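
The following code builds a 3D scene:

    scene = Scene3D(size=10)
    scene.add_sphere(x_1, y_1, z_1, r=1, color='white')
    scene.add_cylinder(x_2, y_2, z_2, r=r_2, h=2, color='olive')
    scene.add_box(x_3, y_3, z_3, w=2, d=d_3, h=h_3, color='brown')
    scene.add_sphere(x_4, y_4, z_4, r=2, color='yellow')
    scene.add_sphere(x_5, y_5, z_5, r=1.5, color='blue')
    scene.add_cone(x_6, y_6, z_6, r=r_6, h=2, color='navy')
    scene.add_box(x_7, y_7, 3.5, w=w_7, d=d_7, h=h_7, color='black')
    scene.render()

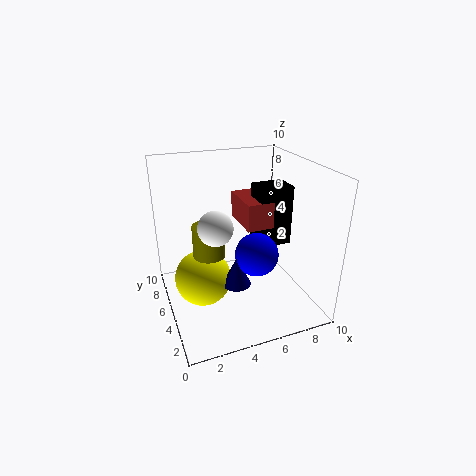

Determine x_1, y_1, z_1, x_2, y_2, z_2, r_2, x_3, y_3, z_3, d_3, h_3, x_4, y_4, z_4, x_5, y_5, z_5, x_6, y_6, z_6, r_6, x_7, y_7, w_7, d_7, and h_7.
x_1 = 2.5, y_1 = 2, z_1 = 7.5, x_2 = 2.5, y_2 = 3.5, z_2 = 5, r_2 = 1, x_3 = 6, y_3 = 5.5, z_3 = 5, d_3 = 3.5, h_3 = 2, x_4 = 2.5, y_4 = 5.5, z_4 = 2, x_5 = 6, y_5 = 4, z_5 = 4, x_6 = 4.5, y_6 = 4, z_6 = 2, r_6 = 1, x_7 = 7, y_7 = 5.5, w_7 = 2.5, d_7 = 2, h_7 = 4.5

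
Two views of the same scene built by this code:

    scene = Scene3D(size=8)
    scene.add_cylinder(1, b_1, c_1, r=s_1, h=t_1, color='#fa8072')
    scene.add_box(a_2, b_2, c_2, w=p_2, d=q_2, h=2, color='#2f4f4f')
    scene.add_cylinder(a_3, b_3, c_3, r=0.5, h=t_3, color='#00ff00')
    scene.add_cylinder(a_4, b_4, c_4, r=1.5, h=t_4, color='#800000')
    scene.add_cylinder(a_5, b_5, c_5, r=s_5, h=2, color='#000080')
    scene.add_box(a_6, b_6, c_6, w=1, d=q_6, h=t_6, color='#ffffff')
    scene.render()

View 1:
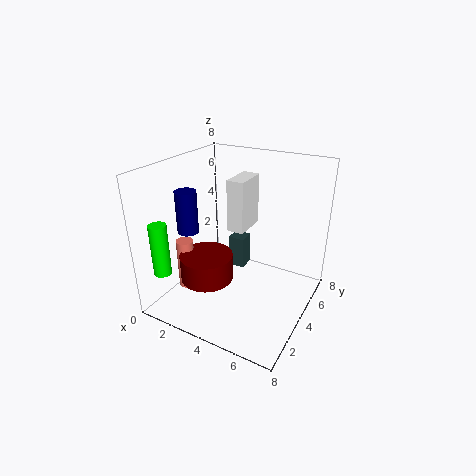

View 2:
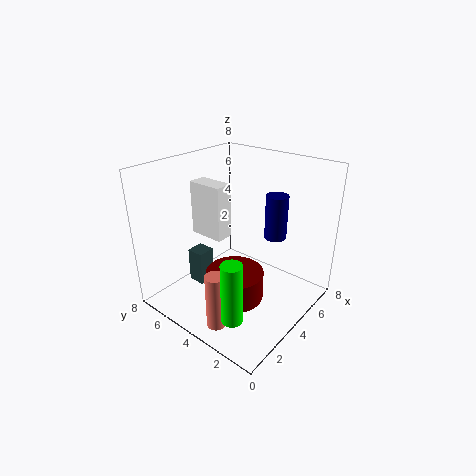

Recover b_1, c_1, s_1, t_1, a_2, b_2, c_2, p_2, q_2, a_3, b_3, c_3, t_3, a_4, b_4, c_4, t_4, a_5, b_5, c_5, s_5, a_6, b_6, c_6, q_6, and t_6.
b_1 = 3, c_1 = 0.5, s_1 = 0.5, t_1 = 3, a_2 = 2.5, b_2 = 5.5, c_2 = 1, p_2 = 1, q_2 = 1, a_3 = 0.5, b_3 = 1.5, c_3 = 2, t_3 = 3, a_4 = 2.5, b_4 = 3, c_4 = 1.5, t_4 = 1.5, a_5 = 3, b_5 = 1, c_5 = 5.5, s_5 = 0.5, a_6 = 3, b_6 = 4.5, c_6 = 4, q_6 = 2, t_6 = 3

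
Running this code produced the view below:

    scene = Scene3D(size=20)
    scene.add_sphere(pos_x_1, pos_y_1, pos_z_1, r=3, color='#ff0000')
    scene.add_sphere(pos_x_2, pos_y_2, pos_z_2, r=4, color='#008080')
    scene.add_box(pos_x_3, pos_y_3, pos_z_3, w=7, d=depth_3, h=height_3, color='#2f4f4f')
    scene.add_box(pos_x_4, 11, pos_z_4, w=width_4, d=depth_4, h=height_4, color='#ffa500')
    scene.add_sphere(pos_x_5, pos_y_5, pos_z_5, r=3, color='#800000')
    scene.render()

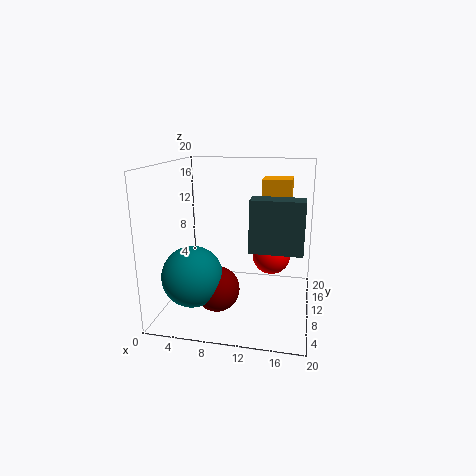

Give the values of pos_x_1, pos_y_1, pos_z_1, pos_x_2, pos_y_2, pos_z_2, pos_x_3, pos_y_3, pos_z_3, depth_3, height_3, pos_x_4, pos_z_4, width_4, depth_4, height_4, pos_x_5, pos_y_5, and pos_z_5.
pos_x_1 = 14; pos_y_1 = 17; pos_z_1 = 5; pos_x_2 = 5; pos_y_2 = 5; pos_z_2 = 6; pos_x_3 = 12; pos_y_3 = 7; pos_z_3 = 9; depth_3 = 3; height_3 = 7; pos_x_4 = 13; pos_z_4 = 11; width_4 = 4; depth_4 = 4; height_4 = 7; pos_x_5 = 8; pos_y_5 = 6; pos_z_5 = 4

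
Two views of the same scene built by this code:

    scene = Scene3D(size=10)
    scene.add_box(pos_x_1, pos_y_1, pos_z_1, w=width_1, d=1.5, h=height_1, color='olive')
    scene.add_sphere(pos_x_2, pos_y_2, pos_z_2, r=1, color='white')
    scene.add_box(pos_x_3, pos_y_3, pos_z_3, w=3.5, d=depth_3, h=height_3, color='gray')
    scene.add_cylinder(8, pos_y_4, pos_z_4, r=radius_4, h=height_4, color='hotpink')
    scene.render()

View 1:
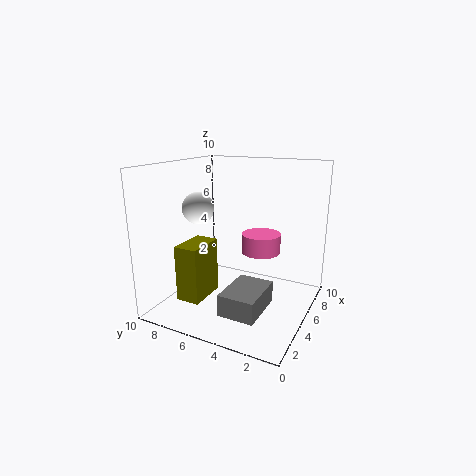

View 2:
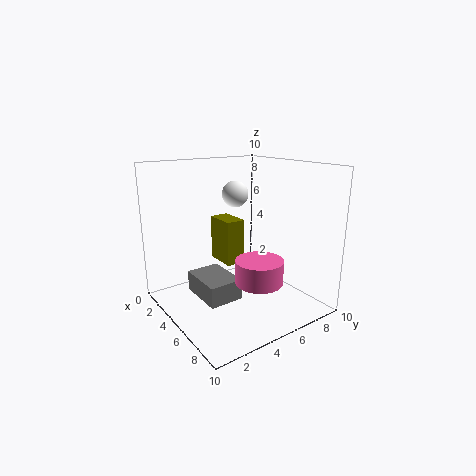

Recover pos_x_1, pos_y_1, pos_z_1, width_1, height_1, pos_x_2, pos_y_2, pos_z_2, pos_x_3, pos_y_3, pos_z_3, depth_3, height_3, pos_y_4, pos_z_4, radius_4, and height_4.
pos_x_1 = 0.5
pos_y_1 = 5.5
pos_z_1 = 2
width_1 = 2.5
height_1 = 3.5
pos_x_2 = 2.5
pos_y_2 = 6.5
pos_z_2 = 7.5
pos_x_3 = 2
pos_y_3 = 2.5
pos_z_3 = 0.5
depth_3 = 2.5
height_3 = 1.5
pos_y_4 = 4.5
pos_z_4 = 3
radius_4 = 1.5
height_4 = 1.5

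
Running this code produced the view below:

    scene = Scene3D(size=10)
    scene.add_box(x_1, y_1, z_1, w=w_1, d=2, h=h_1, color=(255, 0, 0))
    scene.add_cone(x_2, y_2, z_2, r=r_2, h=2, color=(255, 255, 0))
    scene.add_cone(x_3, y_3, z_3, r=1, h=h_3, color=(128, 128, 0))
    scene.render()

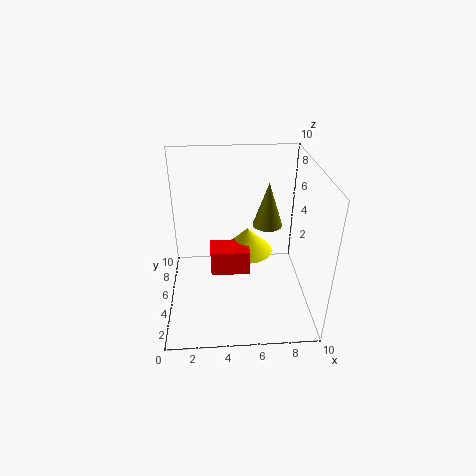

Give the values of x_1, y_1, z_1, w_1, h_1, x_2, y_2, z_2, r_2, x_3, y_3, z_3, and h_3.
x_1 = 3
y_1 = 6
z_1 = 1
w_1 = 3
h_1 = 2
x_2 = 6
y_2 = 8
z_2 = 2
r_2 = 2
x_3 = 7
y_3 = 5
z_3 = 6
h_3 = 3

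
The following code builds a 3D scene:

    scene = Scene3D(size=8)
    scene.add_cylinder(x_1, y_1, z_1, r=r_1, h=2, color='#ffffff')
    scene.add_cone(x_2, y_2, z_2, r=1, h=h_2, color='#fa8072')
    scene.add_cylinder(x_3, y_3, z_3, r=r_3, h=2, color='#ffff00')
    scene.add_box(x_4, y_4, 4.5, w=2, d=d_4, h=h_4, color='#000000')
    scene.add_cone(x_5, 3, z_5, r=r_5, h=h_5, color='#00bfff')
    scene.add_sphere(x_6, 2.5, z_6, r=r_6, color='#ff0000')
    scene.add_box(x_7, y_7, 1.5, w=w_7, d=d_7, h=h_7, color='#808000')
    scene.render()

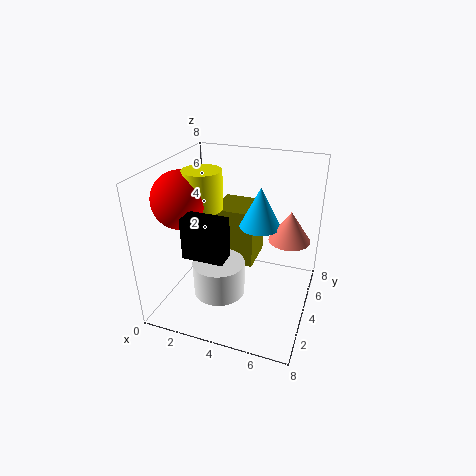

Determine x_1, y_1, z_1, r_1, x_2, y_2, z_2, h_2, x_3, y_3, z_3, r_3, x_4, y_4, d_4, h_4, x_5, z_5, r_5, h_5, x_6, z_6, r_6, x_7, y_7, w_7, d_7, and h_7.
x_1 = 3
y_1 = 3.5
z_1 = 0.5
r_1 = 1.5
x_2 = 7
y_2 = 3
z_2 = 5
h_2 = 1.5
x_3 = 2.5
y_3 = 3
z_3 = 6
r_3 = 1
x_4 = 2.5
y_4 = 0.5
d_4 = 1
h_4 = 2
x_5 = 5.5
z_5 = 5.5
r_5 = 1
h_5 = 2
x_6 = 1.5
z_6 = 6.5
r_6 = 1.5
x_7 = 2
y_7 = 5
w_7 = 2.5
d_7 = 2.5
h_7 = 3.5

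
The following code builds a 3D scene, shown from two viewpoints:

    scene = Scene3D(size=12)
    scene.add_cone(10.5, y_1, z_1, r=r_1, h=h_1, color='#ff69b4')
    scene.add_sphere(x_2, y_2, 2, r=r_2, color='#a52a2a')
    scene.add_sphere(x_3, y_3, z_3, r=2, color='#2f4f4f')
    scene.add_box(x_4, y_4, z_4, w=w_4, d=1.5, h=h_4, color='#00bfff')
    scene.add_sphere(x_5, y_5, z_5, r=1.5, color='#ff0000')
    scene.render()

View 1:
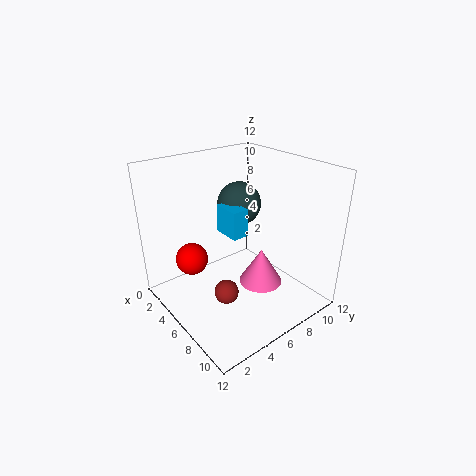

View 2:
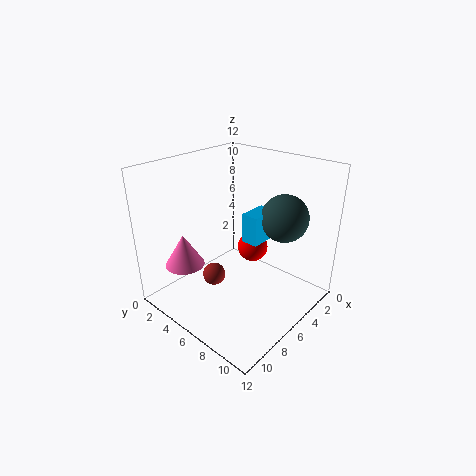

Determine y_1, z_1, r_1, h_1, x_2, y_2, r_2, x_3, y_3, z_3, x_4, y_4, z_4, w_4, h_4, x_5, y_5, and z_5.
y_1 = 4.5
z_1 = 5
r_1 = 1.5
h_1 = 2.5
x_2 = 7
y_2 = 4
r_2 = 1
x_3 = 3
y_3 = 8.5
z_3 = 7.5
x_4 = 3
y_4 = 6
z_4 = 5.5
w_4 = 2.5
h_4 = 2.5
x_5 = 1.5
y_5 = 4
z_5 = 2.5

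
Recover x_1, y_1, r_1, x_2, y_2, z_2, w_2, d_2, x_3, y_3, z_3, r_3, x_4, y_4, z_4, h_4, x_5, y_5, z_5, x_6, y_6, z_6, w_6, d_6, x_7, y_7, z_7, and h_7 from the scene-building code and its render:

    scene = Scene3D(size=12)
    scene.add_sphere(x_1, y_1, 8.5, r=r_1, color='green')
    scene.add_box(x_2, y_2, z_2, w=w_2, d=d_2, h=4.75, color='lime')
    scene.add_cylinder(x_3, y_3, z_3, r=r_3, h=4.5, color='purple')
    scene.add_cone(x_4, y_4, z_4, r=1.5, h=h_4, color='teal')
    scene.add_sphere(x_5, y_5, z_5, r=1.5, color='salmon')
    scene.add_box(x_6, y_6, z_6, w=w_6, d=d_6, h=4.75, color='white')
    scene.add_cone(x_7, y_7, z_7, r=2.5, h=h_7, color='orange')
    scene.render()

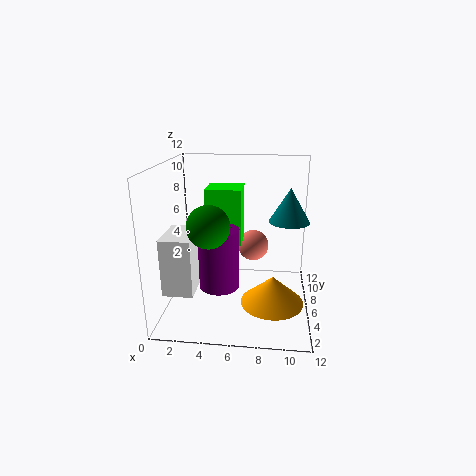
x_1 = 4.5, y_1 = 1.5, r_1 = 1.5, x_2 = 3.25, y_2 = 6, z_2 = 5.25, w_2 = 3, d_2 = 2.75, x_3 = 5, y_3 = 2.5, z_3 = 3.5, r_3 = 1.5, x_4 = 10, y_4 = 4, z_4 = 8.25, h_4 = 2.5, x_5 = 7, y_5 = 10.5, z_5 = 3.5, x_6 = 0.25, y_6 = 2.75, z_6 = 2, w_6 = 2.5, d_6 = 3.75, x_7 = 9, y_7 = 3.75, z_7 = 1.5, h_7 = 2.25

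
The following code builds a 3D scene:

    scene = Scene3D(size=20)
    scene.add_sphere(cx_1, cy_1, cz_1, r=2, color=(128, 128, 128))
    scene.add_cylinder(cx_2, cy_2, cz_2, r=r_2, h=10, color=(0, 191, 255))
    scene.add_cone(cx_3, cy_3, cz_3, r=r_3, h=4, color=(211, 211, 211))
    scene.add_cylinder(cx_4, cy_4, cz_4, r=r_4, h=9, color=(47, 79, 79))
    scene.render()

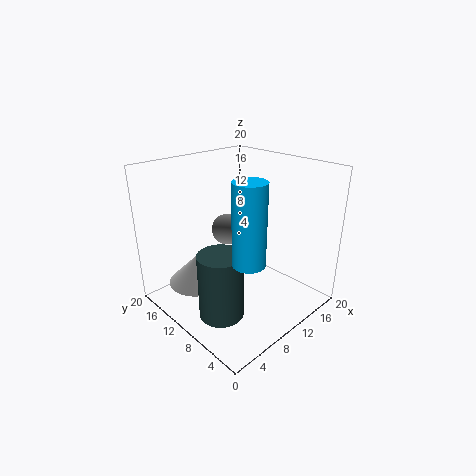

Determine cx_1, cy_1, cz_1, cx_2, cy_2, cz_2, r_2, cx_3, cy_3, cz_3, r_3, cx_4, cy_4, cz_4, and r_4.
cx_1 = 8, cy_1 = 10, cz_1 = 12, cx_2 = 6, cy_2 = 4, cz_2 = 10, r_2 = 2, cx_3 = 5, cy_3 = 13, cz_3 = 4, r_3 = 4, cx_4 = 5, cy_4 = 8, cz_4 = 1, r_4 = 3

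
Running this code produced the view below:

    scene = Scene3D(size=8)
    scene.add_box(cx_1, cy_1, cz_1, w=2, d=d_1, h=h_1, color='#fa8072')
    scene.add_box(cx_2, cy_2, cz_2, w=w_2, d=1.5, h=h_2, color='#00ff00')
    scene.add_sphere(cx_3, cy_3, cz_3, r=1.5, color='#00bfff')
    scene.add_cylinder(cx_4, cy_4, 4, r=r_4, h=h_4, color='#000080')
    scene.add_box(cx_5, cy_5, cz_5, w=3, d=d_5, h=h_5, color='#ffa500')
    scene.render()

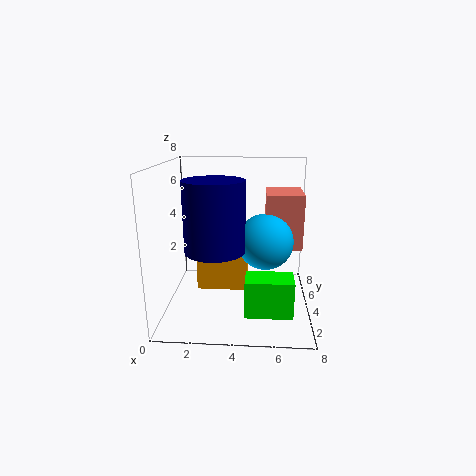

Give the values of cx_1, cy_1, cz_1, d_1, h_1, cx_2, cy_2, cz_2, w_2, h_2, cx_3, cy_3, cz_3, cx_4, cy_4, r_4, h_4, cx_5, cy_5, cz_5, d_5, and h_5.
cx_1 = 5.5
cy_1 = 3.5
cz_1 = 3.5
d_1 = 2.5
h_1 = 3
cx_2 = 4.5
cy_2 = 1.5
cz_2 = 0.5
w_2 = 2.5
h_2 = 2
cx_3 = 5.5
cy_3 = 3.5
cz_3 = 4
cx_4 = 3
cy_4 = 2
r_4 = 1.5
h_4 = 3.5
cx_5 = 1.5
cy_5 = 4.5
cz_5 = 0.5
d_5 = 1.5
h_5 = 2.5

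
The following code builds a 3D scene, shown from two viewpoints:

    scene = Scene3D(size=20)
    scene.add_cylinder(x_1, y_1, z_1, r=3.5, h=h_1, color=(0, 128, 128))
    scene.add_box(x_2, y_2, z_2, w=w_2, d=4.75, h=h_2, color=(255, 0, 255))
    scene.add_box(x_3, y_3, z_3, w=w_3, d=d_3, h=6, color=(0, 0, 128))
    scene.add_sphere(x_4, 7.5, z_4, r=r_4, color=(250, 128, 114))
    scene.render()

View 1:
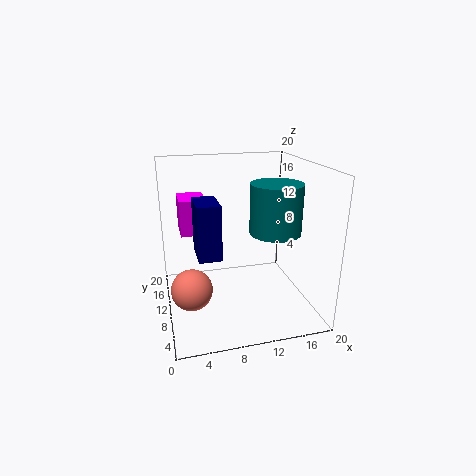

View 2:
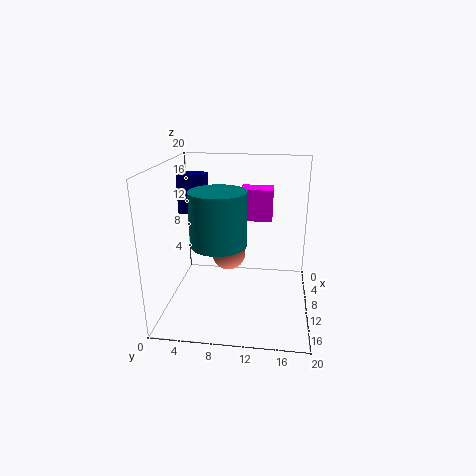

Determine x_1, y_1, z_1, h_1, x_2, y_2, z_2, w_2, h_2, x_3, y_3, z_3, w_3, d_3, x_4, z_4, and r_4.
x_1 = 14.75; y_1 = 8.25; z_1 = 11; h_1 = 6.75; x_2 = 2.25; y_2 = 9.75; z_2 = 11; w_2 = 3.5; h_2 = 4.75; x_3 = 3.25; y_3 = 0.25; z_3 = 11.75; w_3 = 2.5; d_3 = 4.25; x_4 = 3; z_4 = 4.25; r_4 = 2.75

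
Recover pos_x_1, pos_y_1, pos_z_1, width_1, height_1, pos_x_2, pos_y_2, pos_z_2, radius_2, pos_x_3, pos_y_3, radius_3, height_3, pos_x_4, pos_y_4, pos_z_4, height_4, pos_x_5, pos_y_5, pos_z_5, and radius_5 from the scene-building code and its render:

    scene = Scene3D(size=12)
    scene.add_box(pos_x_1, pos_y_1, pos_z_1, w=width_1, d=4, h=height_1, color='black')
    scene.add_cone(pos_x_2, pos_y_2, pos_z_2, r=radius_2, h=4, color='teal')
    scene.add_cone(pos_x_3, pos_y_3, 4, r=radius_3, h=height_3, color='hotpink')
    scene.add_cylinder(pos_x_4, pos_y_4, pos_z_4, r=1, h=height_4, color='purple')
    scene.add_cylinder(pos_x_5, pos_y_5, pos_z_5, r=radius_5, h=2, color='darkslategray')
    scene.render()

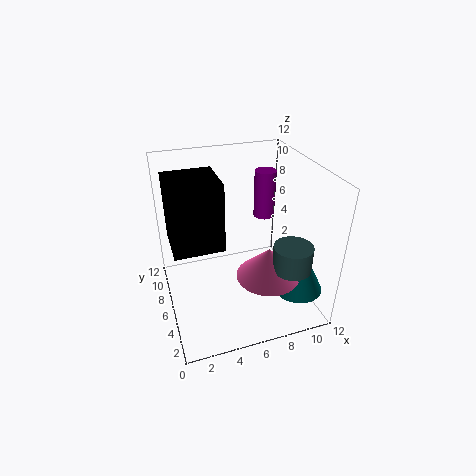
pos_x_1 = 0.5
pos_y_1 = 4.5
pos_z_1 = 6
width_1 = 4
height_1 = 5.5
pos_x_2 = 10
pos_y_2 = 2.5
pos_z_2 = 2.5
radius_2 = 2
pos_x_3 = 7.5
pos_y_3 = 3
radius_3 = 2.5
height_3 = 2.5
pos_x_4 = 10
pos_y_4 = 10
pos_z_4 = 5.5
height_4 = 4.5
pos_x_5 = 9
pos_y_5 = 2
pos_z_5 = 5
radius_5 = 1.5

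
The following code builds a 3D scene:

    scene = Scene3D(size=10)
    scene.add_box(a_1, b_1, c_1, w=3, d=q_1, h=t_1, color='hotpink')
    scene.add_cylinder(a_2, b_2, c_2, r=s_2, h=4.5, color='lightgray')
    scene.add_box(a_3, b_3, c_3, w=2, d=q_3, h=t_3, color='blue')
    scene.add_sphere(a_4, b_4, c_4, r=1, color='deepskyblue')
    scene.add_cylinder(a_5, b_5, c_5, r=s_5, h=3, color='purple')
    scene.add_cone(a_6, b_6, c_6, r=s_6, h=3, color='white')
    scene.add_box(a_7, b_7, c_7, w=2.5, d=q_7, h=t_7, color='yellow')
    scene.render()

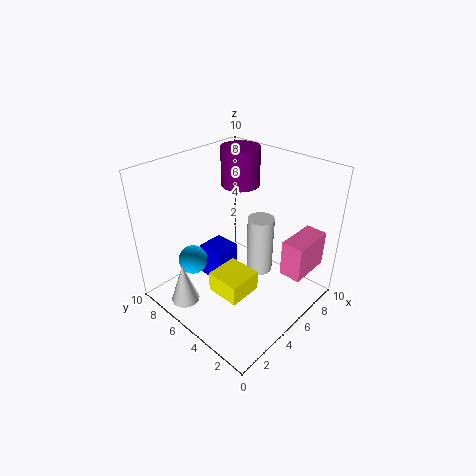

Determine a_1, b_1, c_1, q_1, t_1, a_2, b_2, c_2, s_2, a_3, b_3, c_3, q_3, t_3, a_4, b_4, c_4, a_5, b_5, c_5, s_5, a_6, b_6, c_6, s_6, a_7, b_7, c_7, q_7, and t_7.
a_1 = 6
b_1 = 0.5
c_1 = 3
q_1 = 1.5
t_1 = 2.5
a_2 = 7.5
b_2 = 5
c_2 = 1
s_2 = 1
a_3 = 4
b_3 = 6
c_3 = 1
q_3 = 2
t_3 = 2.5
a_4 = 2.5
b_4 = 7
c_4 = 3.5
a_5 = 8.5
b_5 = 8
c_5 = 7
s_5 = 1.5
a_6 = 1.5
b_6 = 7
c_6 = 0.5
s_6 = 1
a_7 = 3
b_7 = 3.5
c_7 = 1
q_7 = 2.5
t_7 = 1.5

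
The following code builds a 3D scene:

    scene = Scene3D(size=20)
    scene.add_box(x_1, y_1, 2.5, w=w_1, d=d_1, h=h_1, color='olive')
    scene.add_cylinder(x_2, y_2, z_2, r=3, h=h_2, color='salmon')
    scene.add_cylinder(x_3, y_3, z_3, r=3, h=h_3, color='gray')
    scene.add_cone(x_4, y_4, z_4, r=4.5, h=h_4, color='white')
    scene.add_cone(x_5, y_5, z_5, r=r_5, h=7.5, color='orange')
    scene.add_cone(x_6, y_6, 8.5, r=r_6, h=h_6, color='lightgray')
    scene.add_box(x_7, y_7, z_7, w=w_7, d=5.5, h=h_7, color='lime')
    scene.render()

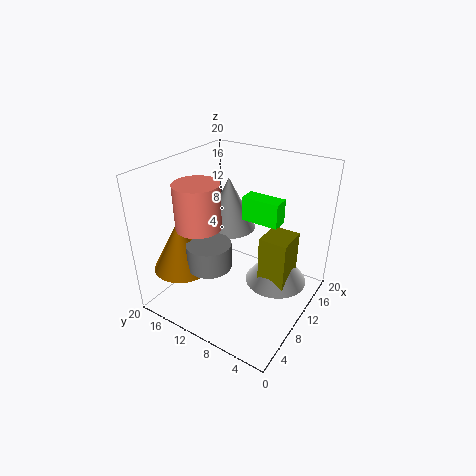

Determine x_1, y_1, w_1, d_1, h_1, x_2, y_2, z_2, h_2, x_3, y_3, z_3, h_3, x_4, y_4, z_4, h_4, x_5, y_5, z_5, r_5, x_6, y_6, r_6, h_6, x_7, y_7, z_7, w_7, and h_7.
x_1 = 10.5
y_1 = 3
w_1 = 4.5
d_1 = 4
h_1 = 8
x_2 = 6
y_2 = 13.5
z_2 = 12.5
h_2 = 6
x_3 = 6
y_3 = 12
z_3 = 7
h_3 = 3.5
x_4 = 13.5
y_4 = 5.5
z_4 = 2.5
h_4 = 6
x_5 = 5
y_5 = 16
z_5 = 6
r_5 = 4
x_6 = 14.5
y_6 = 14.5
r_6 = 4
h_6 = 8
x_7 = 12.5
y_7 = 5.5
z_7 = 11.5
w_7 = 2.5
h_7 = 3.5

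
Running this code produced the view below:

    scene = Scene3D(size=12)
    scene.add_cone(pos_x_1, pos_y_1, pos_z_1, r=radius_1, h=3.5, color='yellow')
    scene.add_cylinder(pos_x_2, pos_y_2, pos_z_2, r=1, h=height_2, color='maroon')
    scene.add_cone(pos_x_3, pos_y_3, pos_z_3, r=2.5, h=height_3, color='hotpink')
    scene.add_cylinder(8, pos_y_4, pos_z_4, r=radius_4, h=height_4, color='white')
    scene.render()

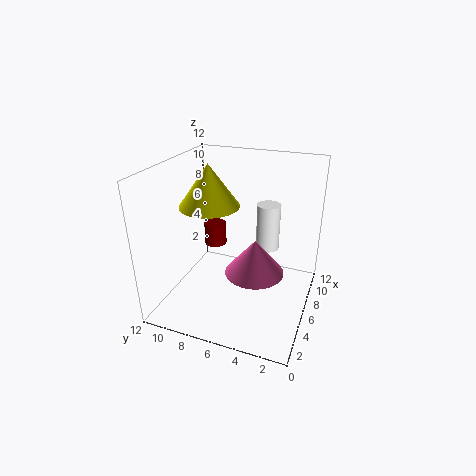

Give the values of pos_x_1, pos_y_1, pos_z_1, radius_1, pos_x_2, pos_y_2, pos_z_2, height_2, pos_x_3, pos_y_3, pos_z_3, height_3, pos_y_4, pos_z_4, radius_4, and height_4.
pos_x_1 = 6, pos_y_1 = 8.5, pos_z_1 = 8.5, radius_1 = 2.5, pos_x_2 = 8, pos_y_2 = 9, pos_z_2 = 4, height_2 = 2, pos_x_3 = 6, pos_y_3 = 4.5, pos_z_3 = 3, height_3 = 3, pos_y_4 = 4, pos_z_4 = 4.5, radius_4 = 1, height_4 = 4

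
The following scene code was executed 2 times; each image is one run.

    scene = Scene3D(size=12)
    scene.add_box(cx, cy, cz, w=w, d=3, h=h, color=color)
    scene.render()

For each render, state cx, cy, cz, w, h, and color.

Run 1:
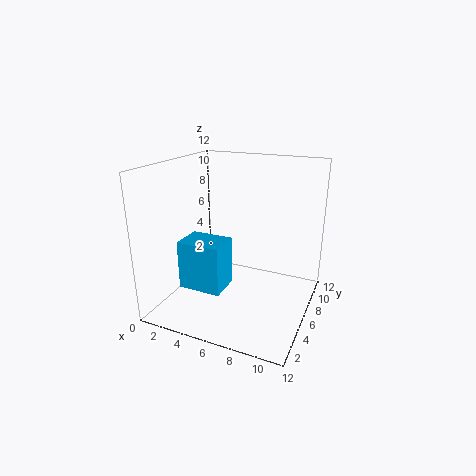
cx = 0.5; cy = 5; cz = 0.5; w = 4; h = 4.5; color = 'deepskyblue'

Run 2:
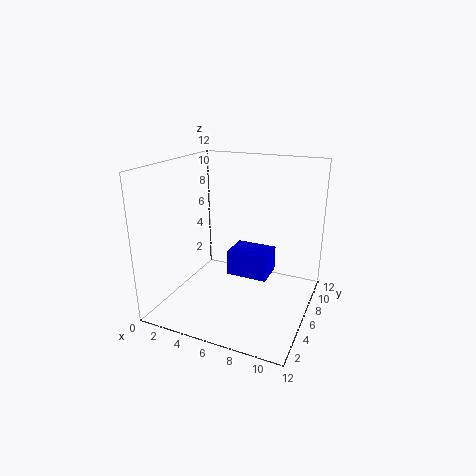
cx = 3.5; cy = 9; cz = 0.5; w = 4; h = 2.5; color = 'blue'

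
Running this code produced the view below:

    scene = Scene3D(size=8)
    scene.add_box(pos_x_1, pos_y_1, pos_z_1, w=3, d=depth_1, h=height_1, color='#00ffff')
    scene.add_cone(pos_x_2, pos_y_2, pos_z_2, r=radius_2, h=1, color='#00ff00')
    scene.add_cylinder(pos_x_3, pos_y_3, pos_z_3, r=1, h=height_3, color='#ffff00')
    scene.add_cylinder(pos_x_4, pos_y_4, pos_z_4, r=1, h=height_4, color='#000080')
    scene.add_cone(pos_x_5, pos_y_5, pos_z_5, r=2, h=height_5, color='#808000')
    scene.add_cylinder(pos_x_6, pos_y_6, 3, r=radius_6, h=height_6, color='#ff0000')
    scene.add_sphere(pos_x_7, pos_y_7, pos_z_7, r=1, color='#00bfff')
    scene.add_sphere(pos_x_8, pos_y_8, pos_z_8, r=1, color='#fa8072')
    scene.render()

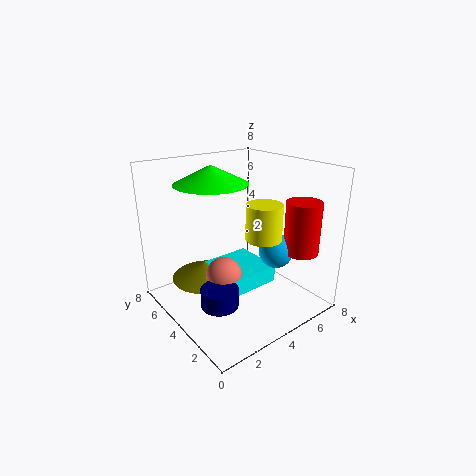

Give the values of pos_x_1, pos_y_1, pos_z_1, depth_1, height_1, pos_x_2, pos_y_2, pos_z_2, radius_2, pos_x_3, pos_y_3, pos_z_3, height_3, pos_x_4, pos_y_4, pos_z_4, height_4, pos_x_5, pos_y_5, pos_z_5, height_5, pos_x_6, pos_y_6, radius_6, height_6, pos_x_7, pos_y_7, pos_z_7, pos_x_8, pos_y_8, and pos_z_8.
pos_x_1 = 3; pos_y_1 = 3; pos_z_1 = 1; depth_1 = 3; height_1 = 1; pos_x_2 = 3; pos_y_2 = 5; pos_z_2 = 7; radius_2 = 2; pos_x_3 = 5; pos_y_3 = 3; pos_z_3 = 4; height_3 = 2; pos_x_4 = 2; pos_y_4 = 3; pos_z_4 = 1; height_4 = 1; pos_x_5 = 3; pos_y_5 = 6; pos_z_5 = 1; height_5 = 1; pos_x_6 = 7; pos_y_6 = 2; radius_6 = 1; height_6 = 3; pos_x_7 = 6; pos_y_7 = 3; pos_z_7 = 3; pos_x_8 = 3; pos_y_8 = 4; pos_z_8 = 2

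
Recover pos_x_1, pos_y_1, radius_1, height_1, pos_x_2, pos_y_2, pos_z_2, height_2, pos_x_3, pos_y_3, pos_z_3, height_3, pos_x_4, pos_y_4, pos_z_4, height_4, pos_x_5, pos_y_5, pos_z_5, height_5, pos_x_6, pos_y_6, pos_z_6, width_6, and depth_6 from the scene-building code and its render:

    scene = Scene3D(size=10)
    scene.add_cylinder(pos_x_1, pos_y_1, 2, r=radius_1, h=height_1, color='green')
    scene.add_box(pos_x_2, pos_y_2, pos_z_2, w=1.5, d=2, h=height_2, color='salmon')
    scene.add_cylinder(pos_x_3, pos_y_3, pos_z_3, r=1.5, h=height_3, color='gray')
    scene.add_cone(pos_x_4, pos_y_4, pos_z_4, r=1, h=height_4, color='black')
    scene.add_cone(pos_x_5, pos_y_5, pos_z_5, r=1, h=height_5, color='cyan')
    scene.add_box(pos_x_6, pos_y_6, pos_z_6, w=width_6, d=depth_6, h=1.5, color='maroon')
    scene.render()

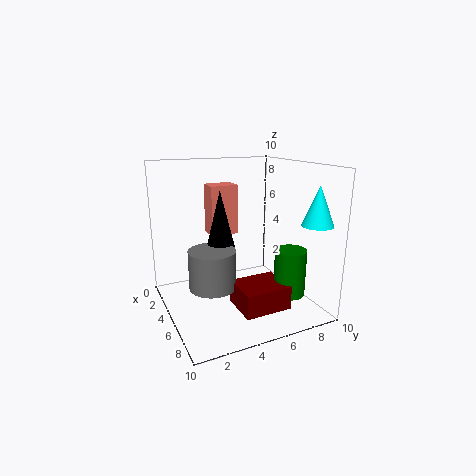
pos_x_1 = 8.5, pos_y_1 = 7, radius_1 = 1, height_1 = 3, pos_x_2 = 2.5, pos_y_2 = 3.5, pos_z_2 = 5, height_2 = 3.5, pos_x_3 = 6.5, pos_y_3 = 2.5, pos_z_3 = 2.5, height_3 = 2.5, pos_x_4 = 5.5, pos_y_4 = 3.5, pos_z_4 = 4.5, height_4 = 4, pos_x_5 = 9, pos_y_5 = 8.5, pos_z_5 = 6.5, height_5 = 2.5, pos_x_6 = 7, pos_y_6 = 3.5, pos_z_6 = 1.5, width_6 = 2.5, depth_6 = 3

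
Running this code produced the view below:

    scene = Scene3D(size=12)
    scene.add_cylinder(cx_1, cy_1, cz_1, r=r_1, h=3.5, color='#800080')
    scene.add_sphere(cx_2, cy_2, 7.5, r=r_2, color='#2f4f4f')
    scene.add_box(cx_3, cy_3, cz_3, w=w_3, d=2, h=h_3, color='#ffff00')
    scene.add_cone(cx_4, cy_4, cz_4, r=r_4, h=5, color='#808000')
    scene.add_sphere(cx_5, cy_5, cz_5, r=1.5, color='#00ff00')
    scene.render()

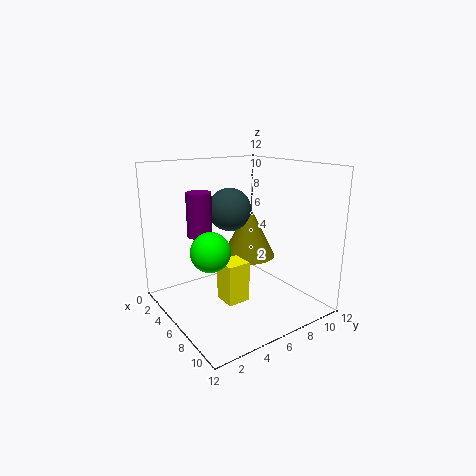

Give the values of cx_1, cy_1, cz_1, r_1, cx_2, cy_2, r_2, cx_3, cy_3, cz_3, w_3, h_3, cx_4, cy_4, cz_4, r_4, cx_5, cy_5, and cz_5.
cx_1 = 5
cy_1 = 3
cz_1 = 6.5
r_1 = 1
cx_2 = 2.5
cy_2 = 7.5
r_2 = 2
cx_3 = 5
cy_3 = 4.5
cz_3 = 0.5
w_3 = 2
h_3 = 3.5
cx_4 = 3.5
cy_4 = 9
cz_4 = 3
r_4 = 2.5
cx_5 = 7.5
cy_5 = 2.5
cz_5 = 6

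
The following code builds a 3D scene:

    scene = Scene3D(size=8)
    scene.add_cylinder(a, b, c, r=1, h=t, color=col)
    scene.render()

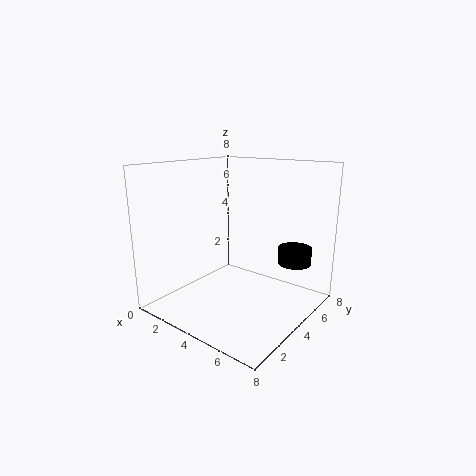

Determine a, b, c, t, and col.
a = 6
b = 7
c = 2
t = 1
col = 'black'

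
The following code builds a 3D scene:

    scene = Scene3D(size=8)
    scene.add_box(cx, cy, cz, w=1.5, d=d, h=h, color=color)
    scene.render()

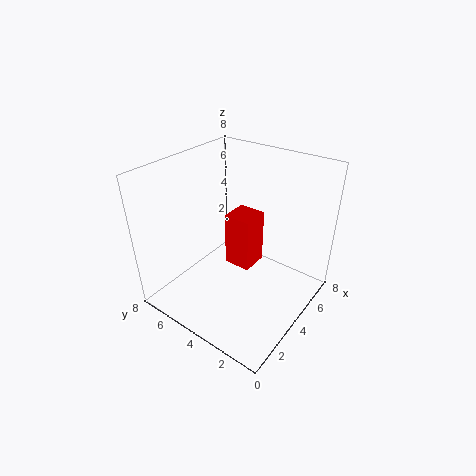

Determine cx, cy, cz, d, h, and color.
cx = 3.5
cy = 3
cz = 2.5
d = 1.5
h = 3
color = 'red'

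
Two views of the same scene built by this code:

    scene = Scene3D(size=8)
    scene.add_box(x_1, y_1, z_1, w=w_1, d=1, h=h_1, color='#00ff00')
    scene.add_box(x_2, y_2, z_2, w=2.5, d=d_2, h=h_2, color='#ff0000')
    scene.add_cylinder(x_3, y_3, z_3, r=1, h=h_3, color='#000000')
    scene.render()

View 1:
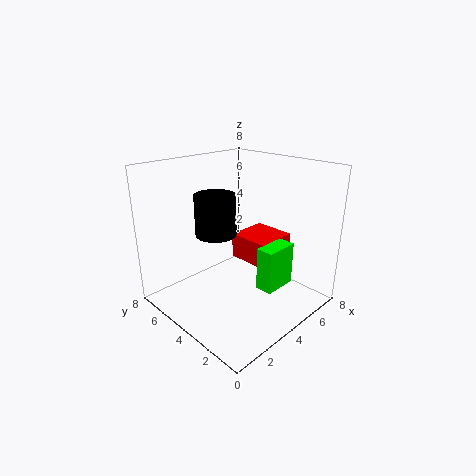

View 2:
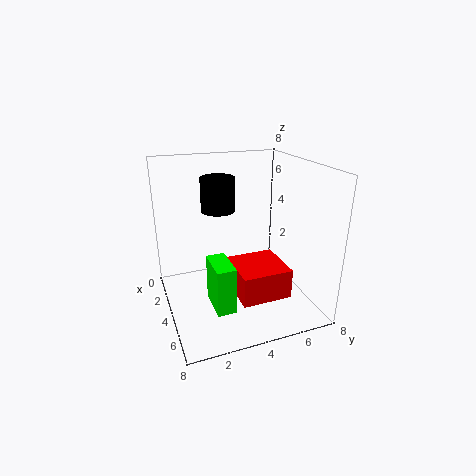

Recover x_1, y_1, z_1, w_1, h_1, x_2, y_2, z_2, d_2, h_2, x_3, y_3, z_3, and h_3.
x_1 = 4.5, y_1 = 2, z_1 = 1, w_1 = 2, h_1 = 2.5, x_2 = 5, y_2 = 3, z_2 = 2, d_2 = 2.5, h_2 = 1.5, x_3 = 2, y_3 = 3.5, z_3 = 5, h_3 = 2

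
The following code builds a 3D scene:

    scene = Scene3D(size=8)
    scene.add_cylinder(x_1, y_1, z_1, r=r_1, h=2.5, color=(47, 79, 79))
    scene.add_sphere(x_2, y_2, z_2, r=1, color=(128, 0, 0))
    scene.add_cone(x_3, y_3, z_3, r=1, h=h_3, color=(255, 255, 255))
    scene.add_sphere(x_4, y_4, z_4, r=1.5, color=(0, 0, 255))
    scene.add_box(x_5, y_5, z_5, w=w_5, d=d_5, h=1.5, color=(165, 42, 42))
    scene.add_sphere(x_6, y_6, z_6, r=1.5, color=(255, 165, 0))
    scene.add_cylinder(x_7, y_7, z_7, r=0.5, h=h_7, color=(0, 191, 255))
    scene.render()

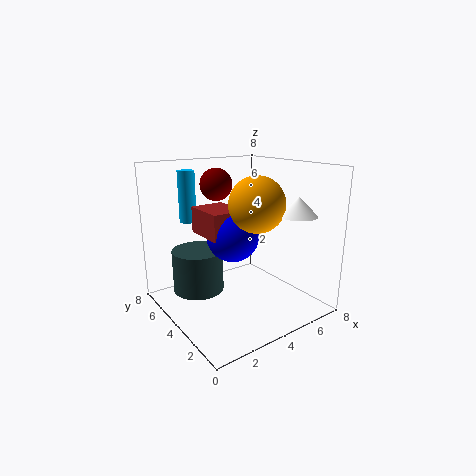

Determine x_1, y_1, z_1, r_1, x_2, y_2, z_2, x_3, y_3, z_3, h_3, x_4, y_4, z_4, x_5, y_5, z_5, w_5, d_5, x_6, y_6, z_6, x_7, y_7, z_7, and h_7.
x_1 = 2.5
y_1 = 6
z_1 = 0.5
r_1 = 1.5
x_2 = 4.5
y_2 = 7
z_2 = 6.5
x_3 = 6
y_3 = 1.5
z_3 = 5.5
h_3 = 1
x_4 = 4
y_4 = 4.5
z_4 = 4
x_5 = 2.5
y_5 = 4
z_5 = 4
w_5 = 2
d_5 = 2.5
x_6 = 4.5
y_6 = 3
z_6 = 6
x_7 = 2.5
y_7 = 7
z_7 = 4.5
h_7 = 3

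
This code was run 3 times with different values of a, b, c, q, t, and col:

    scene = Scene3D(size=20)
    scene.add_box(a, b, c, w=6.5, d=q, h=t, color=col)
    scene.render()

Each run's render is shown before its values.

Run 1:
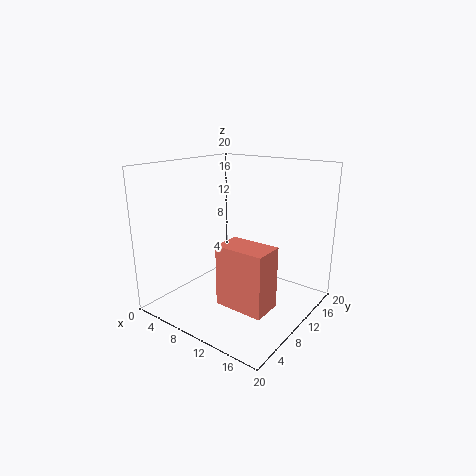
a = 11, b = 4, c = 3, q = 4, t = 8, col = 'salmon'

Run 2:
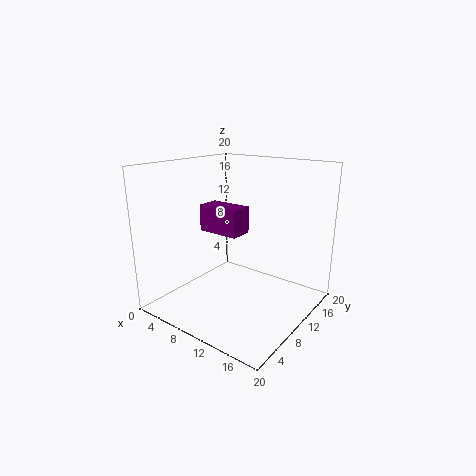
a = 2.5, b = 10.5, c = 9.5, q = 3.5, t = 4, col = 'purple'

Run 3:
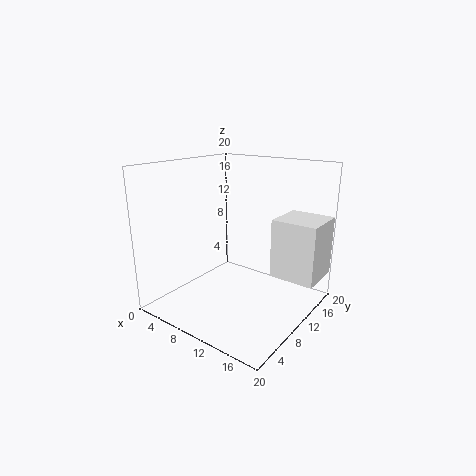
a = 13.5, b = 13, c = 4, q = 6.5, t = 8.5, col = 'white'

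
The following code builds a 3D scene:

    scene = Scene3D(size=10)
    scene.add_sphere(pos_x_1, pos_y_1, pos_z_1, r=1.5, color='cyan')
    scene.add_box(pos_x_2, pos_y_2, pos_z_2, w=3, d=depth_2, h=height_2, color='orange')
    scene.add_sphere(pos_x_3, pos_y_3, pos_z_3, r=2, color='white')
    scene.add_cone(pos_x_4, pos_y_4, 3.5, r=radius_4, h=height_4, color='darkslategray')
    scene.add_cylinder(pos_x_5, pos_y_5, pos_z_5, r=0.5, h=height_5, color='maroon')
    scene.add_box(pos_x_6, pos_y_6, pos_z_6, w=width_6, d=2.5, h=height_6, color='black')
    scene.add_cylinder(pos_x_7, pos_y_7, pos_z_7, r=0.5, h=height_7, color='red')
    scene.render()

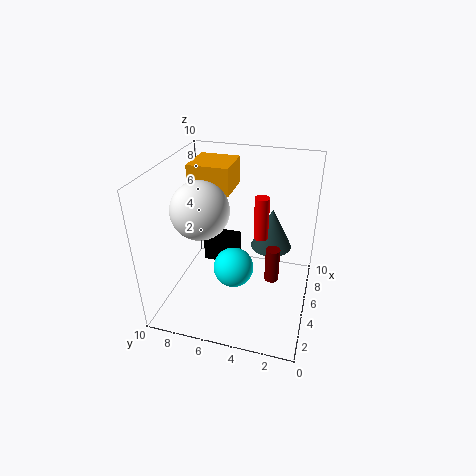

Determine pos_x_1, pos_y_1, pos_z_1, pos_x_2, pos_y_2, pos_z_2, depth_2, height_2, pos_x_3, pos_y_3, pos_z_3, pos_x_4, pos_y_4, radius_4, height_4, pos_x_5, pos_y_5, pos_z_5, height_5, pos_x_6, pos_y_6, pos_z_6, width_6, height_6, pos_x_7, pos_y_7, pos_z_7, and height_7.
pos_x_1 = 5.5
pos_y_1 = 5.5
pos_z_1 = 2
pos_x_2 = 6
pos_y_2 = 6
pos_z_2 = 7.5
depth_2 = 3
height_2 = 2
pos_x_3 = 4.5
pos_y_3 = 7.5
pos_z_3 = 7
pos_x_4 = 7
pos_y_4 = 3
radius_4 = 1.5
height_4 = 3
pos_x_5 = 5
pos_y_5 = 2.5
pos_z_5 = 2
height_5 = 2.5
pos_x_6 = 6
pos_y_6 = 5.5
pos_z_6 = 2
width_6 = 1.5
height_6 = 2
pos_x_7 = 5.5
pos_y_7 = 3.5
pos_z_7 = 5
height_7 = 3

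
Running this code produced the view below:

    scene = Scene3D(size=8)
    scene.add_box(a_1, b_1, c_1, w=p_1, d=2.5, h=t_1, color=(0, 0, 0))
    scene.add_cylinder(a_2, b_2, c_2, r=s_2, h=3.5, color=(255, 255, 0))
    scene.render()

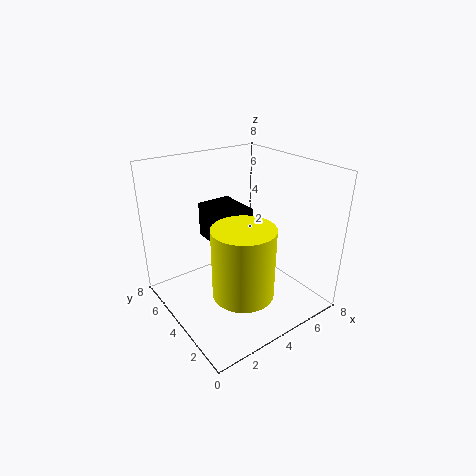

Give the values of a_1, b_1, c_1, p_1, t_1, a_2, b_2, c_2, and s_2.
a_1 = 3, b_1 = 4, c_1 = 3.5, p_1 = 2, t_1 = 2, a_2 = 2.5, b_2 = 1.5, c_2 = 2.5, s_2 = 1.5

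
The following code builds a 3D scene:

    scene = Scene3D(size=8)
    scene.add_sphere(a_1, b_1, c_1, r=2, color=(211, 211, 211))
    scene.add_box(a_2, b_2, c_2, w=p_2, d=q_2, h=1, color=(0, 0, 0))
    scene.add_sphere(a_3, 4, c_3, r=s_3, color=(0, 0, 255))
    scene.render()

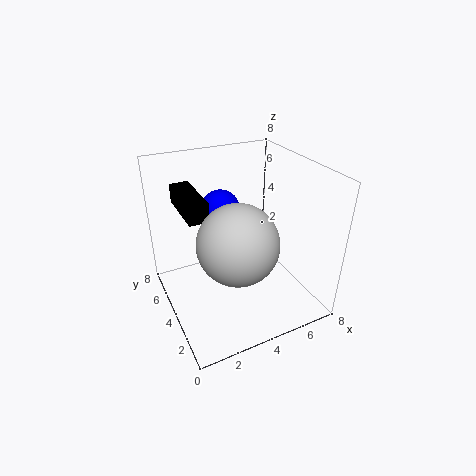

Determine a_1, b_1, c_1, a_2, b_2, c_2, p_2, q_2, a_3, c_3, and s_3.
a_1 = 3, b_1 = 2, c_1 = 5, a_2 = 1, b_2 = 3, c_2 = 6, p_2 = 1, q_2 = 3, a_3 = 3, c_3 = 6, s_3 = 1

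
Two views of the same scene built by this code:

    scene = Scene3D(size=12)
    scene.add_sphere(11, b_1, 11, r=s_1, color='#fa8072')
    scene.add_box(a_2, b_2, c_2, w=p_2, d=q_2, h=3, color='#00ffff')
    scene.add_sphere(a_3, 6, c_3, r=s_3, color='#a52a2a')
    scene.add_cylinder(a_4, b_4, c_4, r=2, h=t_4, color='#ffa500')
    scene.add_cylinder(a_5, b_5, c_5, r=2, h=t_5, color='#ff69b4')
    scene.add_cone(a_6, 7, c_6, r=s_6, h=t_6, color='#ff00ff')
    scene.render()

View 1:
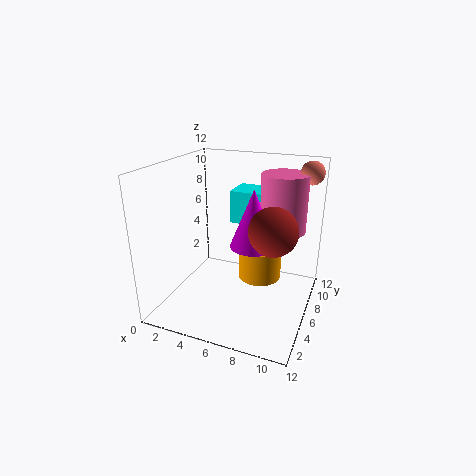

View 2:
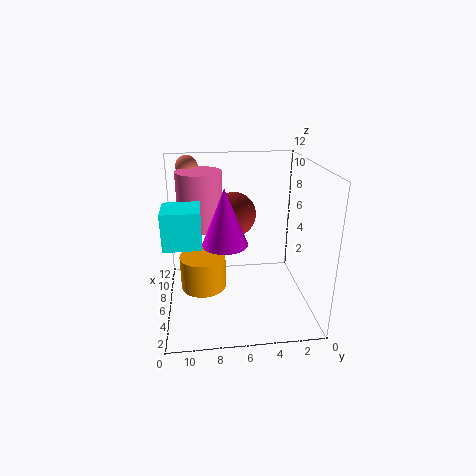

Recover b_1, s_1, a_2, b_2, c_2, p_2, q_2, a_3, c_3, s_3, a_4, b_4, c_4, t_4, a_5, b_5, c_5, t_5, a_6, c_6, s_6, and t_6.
b_1 = 10; s_1 = 1; a_2 = 4; b_2 = 9; c_2 = 6; p_2 = 3; q_2 = 3; a_3 = 9; c_3 = 7; s_3 = 2; a_4 = 7; b_4 = 9; c_4 = 1; t_4 = 3; a_5 = 9; b_5 = 9; c_5 = 6; t_5 = 5; a_6 = 7; c_6 = 5; s_6 = 2; t_6 = 5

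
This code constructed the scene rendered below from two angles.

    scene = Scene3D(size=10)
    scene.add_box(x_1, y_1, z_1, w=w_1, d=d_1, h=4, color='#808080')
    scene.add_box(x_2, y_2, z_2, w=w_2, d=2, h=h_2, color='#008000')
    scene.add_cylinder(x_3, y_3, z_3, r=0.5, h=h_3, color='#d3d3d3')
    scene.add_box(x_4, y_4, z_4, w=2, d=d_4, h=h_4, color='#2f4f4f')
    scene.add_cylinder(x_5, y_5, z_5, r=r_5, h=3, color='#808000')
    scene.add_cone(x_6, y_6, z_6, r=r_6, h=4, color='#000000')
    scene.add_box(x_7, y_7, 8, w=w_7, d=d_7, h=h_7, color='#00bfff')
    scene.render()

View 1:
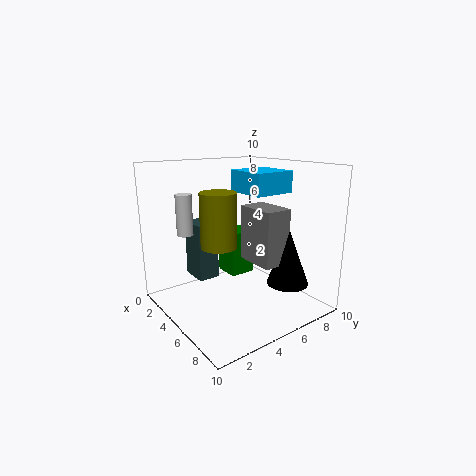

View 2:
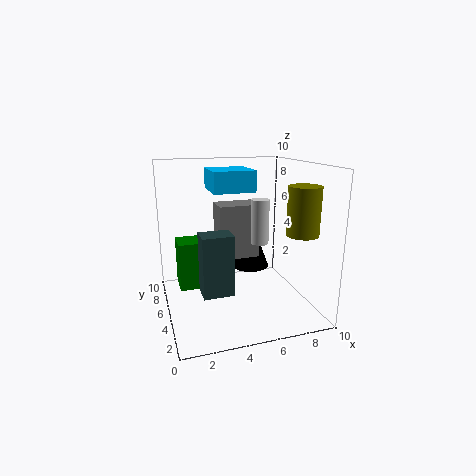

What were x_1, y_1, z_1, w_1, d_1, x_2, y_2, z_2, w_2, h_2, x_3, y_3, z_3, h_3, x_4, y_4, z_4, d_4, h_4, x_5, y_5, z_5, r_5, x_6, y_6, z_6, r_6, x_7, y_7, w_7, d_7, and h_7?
x_1 = 4; y_1 = 6; z_1 = 3; w_1 = 3; d_1 = 2; x_2 = 1; y_2 = 6; z_2 = 1; w_2 = 2; h_2 = 3.5; x_3 = 5; y_3 = 1; z_3 = 6; h_3 = 2.5; x_4 = 2; y_4 = 2.5; z_4 = 2; d_4 = 1.5; h_4 = 4; x_5 = 8; y_5 = 1.5; z_5 = 6; r_5 = 1; x_6 = 7; y_6 = 8; z_6 = 1.5; r_6 = 1.5; x_7 = 3.5; y_7 = 5.5; w_7 = 3; d_7 = 3; h_7 = 1.5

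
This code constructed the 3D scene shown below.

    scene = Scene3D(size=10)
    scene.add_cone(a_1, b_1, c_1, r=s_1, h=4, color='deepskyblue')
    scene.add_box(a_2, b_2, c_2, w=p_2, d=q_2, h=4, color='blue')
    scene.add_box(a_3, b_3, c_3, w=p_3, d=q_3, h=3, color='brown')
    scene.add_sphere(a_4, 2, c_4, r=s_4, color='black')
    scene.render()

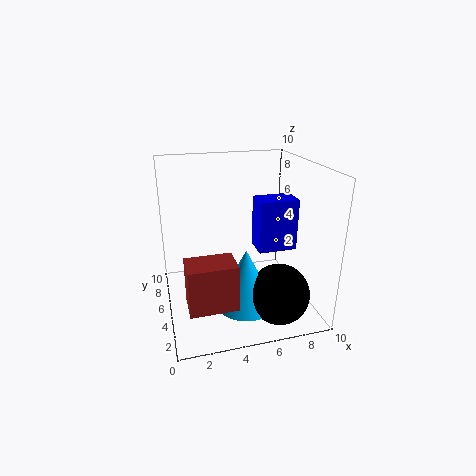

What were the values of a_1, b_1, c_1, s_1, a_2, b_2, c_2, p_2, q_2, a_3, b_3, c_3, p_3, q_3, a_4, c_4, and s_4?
a_1 = 5, b_1 = 3, c_1 = 1, s_1 = 2, a_2 = 7, b_2 = 6, c_2 = 3, p_2 = 3, q_2 = 2, a_3 = 1, b_3 = 1, c_3 = 2, p_3 = 3, q_3 = 2, a_4 = 7, c_4 = 2, s_4 = 2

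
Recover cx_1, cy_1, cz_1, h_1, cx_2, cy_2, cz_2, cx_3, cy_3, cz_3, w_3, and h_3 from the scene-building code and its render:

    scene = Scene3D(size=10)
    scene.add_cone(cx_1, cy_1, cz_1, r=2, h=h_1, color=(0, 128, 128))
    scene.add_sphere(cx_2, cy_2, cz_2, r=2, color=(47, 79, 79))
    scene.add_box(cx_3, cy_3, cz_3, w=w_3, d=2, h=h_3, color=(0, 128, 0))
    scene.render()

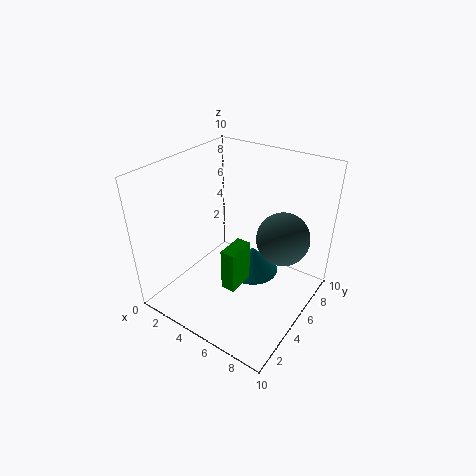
cx_1 = 5, cy_1 = 7, cz_1 = 1, h_1 = 2, cx_2 = 7, cy_2 = 8, cz_2 = 4, cx_3 = 5, cy_3 = 3, cz_3 = 2, w_3 = 1, h_3 = 3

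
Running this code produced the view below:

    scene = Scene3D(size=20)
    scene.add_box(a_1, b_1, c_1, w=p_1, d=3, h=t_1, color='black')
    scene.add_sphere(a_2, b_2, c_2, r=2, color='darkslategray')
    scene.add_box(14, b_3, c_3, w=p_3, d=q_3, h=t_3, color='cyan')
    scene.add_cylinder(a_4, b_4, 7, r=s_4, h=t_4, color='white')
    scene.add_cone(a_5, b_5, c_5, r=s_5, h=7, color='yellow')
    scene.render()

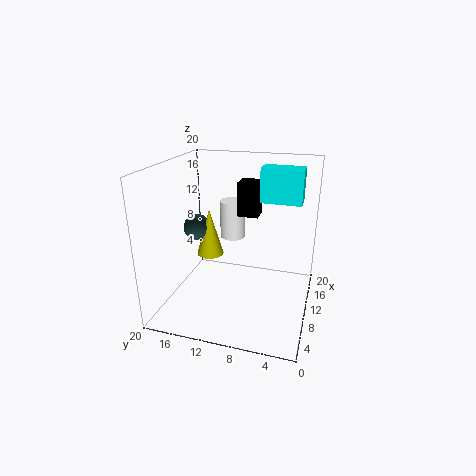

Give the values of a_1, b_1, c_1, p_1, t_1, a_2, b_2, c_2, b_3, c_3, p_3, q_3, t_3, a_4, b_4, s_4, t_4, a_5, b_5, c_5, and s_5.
a_1 = 13
b_1 = 8
c_1 = 12
p_1 = 3
t_1 = 5
a_2 = 12
b_2 = 17
c_2 = 10
b_3 = 2
c_3 = 14
p_3 = 3
q_3 = 6
t_3 = 5
a_4 = 17
b_4 = 13
s_4 = 2
t_4 = 6
a_5 = 12
b_5 = 15
c_5 = 6
s_5 = 2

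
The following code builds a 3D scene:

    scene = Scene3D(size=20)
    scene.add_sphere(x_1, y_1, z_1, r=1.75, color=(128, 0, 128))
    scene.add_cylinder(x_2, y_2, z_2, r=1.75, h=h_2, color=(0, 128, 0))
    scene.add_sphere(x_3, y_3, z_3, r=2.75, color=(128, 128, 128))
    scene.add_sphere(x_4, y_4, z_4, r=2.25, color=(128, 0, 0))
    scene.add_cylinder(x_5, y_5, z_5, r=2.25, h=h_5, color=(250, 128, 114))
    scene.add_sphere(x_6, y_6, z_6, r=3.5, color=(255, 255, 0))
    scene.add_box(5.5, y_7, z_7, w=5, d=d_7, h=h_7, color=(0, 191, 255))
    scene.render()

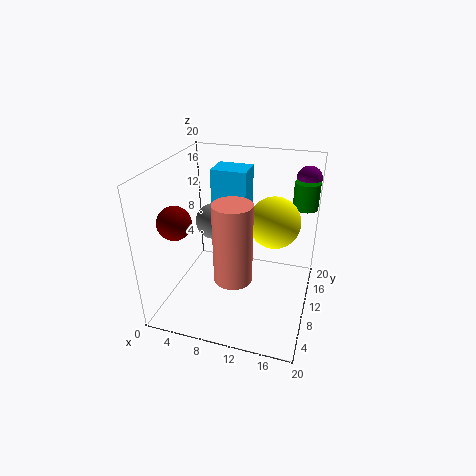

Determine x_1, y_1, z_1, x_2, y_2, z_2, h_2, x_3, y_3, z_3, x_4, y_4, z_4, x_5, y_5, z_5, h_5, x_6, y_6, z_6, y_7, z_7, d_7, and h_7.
x_1 = 18.25
y_1 = 16.5
z_1 = 17.25
x_2 = 18.25
y_2 = 15
z_2 = 13.5
h_2 = 3.75
x_3 = 4.75
y_3 = 14.25
z_3 = 9.75
x_4 = 2.75
y_4 = 5.75
z_4 = 13.25
x_5 = 11.75
y_5 = 2.5
z_5 = 9
h_5 = 9.5
x_6 = 14.75
y_6 = 11.25
z_6 = 12.5
y_7 = 11.75
z_7 = 10.75
d_7 = 4
h_7 = 8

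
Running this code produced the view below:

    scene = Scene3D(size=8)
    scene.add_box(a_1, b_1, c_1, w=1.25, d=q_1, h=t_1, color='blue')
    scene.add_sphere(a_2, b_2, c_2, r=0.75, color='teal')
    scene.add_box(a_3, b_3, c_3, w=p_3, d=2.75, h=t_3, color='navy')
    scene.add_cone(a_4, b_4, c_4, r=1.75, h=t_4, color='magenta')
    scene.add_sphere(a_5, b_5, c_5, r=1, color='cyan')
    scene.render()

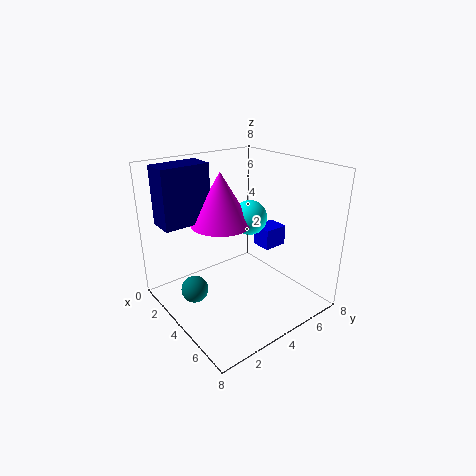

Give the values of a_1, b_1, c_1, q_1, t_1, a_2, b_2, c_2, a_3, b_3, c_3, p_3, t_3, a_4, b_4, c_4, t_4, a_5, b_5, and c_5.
a_1 = 2.75
b_1 = 6.25
c_1 = 2.5
q_1 = 1.5
t_1 = 1.25
a_2 = 3.25
b_2 = 1.5
c_2 = 1.25
a_3 = 1
b_3 = 0.5
c_3 = 4.75
p_3 = 1.5
t_3 = 3.25
a_4 = 2.75
b_4 = 3.75
c_4 = 4.5
t_4 = 3
a_5 = 3.5
b_5 = 5.25
c_5 = 4.75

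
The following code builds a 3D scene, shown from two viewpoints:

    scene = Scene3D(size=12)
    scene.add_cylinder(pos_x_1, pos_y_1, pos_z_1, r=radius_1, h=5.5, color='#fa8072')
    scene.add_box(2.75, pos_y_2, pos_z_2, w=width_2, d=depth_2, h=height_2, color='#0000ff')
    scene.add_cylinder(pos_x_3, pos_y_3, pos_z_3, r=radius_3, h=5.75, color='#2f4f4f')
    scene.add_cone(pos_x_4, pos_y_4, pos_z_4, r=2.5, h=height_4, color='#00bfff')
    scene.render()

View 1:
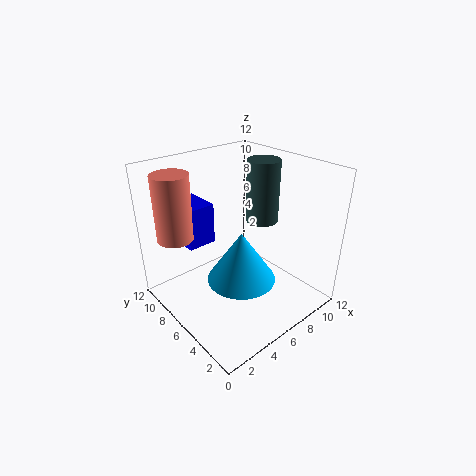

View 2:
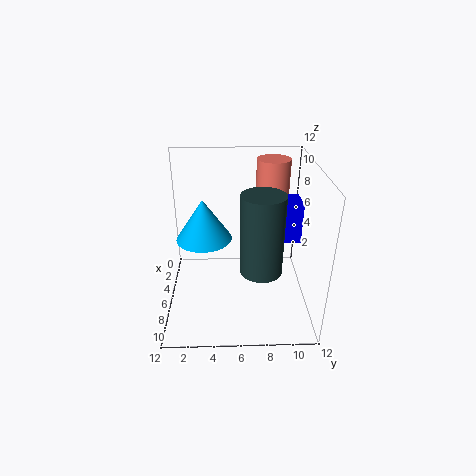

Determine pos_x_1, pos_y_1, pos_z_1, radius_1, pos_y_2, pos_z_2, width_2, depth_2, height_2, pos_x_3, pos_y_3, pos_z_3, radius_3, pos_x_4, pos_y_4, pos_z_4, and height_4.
pos_x_1 = 2
pos_y_1 = 9.25
pos_z_1 = 6
radius_1 = 1.5
pos_y_2 = 8.25
pos_z_2 = 5
width_2 = 2.5
depth_2 = 3.25
height_2 = 3.5
pos_x_3 = 10.25
pos_y_3 = 7.5
pos_z_3 = 5.75
radius_3 = 1.5
pos_x_4 = 3.75
pos_y_4 = 3
pos_z_4 = 4.75
height_4 = 3.75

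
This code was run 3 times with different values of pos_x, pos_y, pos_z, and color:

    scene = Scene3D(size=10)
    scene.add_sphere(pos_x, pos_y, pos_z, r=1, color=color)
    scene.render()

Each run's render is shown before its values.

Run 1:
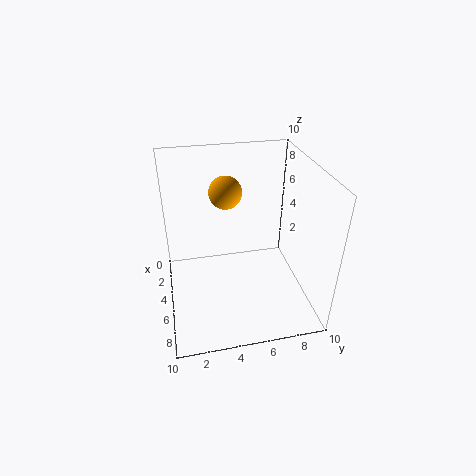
pos_x = 6, pos_y = 4, pos_z = 9, color = 'orange'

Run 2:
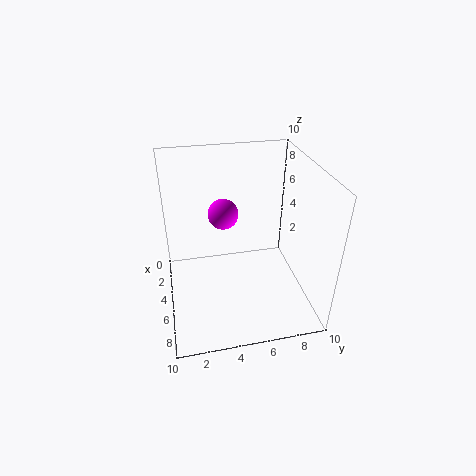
pos_x = 5, pos_y = 4, pos_z = 7, color = 'magenta'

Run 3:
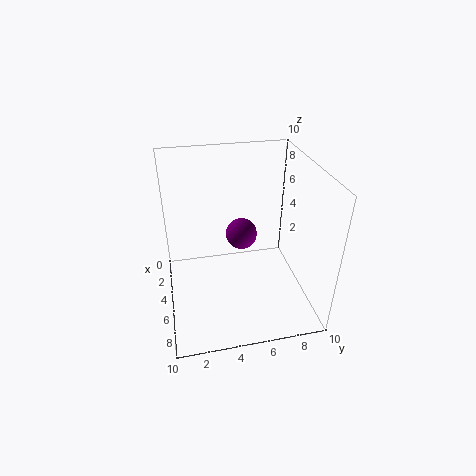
pos_x = 6, pos_y = 5, pos_z = 6, color = 'purple'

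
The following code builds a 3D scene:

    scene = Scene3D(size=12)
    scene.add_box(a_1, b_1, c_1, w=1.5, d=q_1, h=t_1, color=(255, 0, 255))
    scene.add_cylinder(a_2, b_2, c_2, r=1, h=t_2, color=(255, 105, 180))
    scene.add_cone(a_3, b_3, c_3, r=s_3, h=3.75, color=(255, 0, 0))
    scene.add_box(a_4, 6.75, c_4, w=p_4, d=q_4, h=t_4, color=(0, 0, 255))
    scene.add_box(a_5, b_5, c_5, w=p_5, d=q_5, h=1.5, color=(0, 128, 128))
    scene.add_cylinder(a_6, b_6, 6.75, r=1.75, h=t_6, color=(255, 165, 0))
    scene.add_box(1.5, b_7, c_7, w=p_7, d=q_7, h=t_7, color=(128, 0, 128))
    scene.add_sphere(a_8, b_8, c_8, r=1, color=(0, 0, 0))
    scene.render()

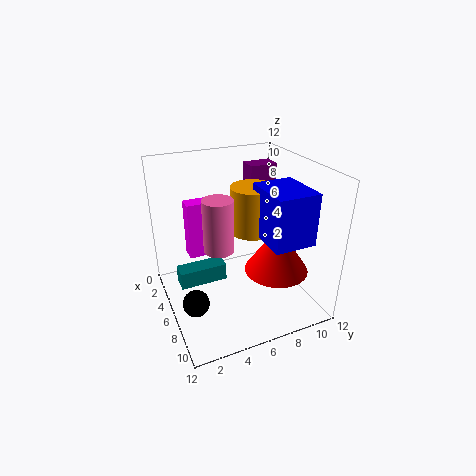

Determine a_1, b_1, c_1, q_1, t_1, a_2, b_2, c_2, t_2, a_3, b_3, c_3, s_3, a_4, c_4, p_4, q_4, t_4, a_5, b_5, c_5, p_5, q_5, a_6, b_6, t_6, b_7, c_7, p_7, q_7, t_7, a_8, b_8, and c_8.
a_1 = 1; b_1 = 2.75; c_1 = 2.75; q_1 = 2.75; t_1 = 5.25; a_2 = 10.25; b_2 = 2.75; c_2 = 8; t_2 = 3.5; a_3 = 9; b_3 = 8; c_3 = 4.25; s_3 = 2.5; a_4 = 7; c_4 = 7; p_4 = 4; q_4 = 3.25; t_4 = 4; a_5 = 4.25; b_5 = 1; c_5 = 2; p_5 = 1.5; q_5 = 4; a_6 = 6.5; b_6 = 7; t_6 = 3.75; b_7 = 8.5; c_7 = 7.25; p_7 = 1.75; q_7 = 2.5; t_7 = 3.75; a_8 = 9; b_8 = 1.25; c_8 = 3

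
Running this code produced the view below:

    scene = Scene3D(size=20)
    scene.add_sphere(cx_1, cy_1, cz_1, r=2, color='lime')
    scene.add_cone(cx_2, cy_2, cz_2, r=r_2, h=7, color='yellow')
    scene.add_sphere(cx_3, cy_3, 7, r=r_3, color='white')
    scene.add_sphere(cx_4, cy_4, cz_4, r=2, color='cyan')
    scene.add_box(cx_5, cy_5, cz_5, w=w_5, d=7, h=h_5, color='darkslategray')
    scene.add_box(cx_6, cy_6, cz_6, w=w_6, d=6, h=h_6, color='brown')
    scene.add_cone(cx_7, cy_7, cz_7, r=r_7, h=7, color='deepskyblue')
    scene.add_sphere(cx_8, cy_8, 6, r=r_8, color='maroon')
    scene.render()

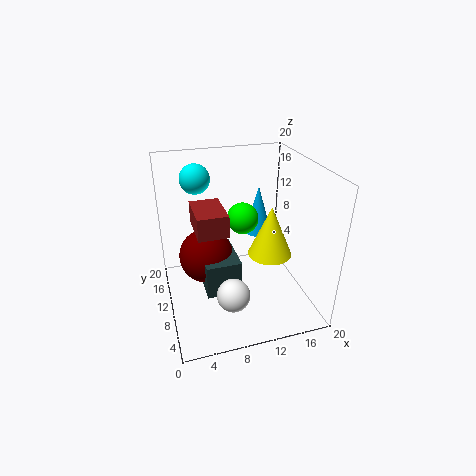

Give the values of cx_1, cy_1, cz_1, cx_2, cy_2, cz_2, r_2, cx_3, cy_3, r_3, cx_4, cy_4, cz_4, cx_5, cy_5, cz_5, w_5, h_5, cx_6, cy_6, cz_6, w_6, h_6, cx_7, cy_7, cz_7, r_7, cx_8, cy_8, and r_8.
cx_1 = 10, cy_1 = 8, cz_1 = 14, cx_2 = 14, cy_2 = 8, cz_2 = 8, r_2 = 3, cx_3 = 7, cy_3 = 2, r_3 = 2, cx_4 = 5, cy_4 = 13, cz_4 = 18, cx_5 = 5, cy_5 = 8, cz_5 = 2, w_5 = 5, h_5 = 5, cx_6 = 4, cy_6 = 7, cz_6 = 12, w_6 = 4, h_6 = 3, cx_7 = 14, cy_7 = 13, cz_7 = 9, r_7 = 2, cx_8 = 6, cy_8 = 13, r_8 = 4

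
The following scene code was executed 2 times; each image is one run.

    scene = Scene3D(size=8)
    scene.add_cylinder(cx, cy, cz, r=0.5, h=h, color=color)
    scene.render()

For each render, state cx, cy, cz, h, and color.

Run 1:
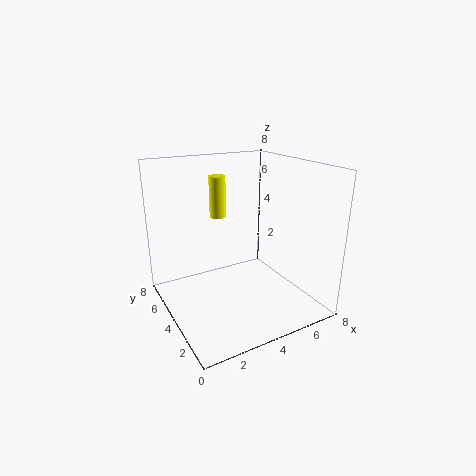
cx = 4; cy = 6.5; cz = 4.5; h = 2.5; color = 'yellow'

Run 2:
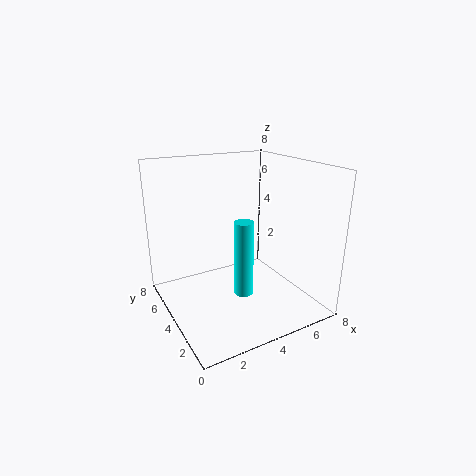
cx = 3.5; cy = 2.5; cz = 1.5; h = 4; color = 'cyan'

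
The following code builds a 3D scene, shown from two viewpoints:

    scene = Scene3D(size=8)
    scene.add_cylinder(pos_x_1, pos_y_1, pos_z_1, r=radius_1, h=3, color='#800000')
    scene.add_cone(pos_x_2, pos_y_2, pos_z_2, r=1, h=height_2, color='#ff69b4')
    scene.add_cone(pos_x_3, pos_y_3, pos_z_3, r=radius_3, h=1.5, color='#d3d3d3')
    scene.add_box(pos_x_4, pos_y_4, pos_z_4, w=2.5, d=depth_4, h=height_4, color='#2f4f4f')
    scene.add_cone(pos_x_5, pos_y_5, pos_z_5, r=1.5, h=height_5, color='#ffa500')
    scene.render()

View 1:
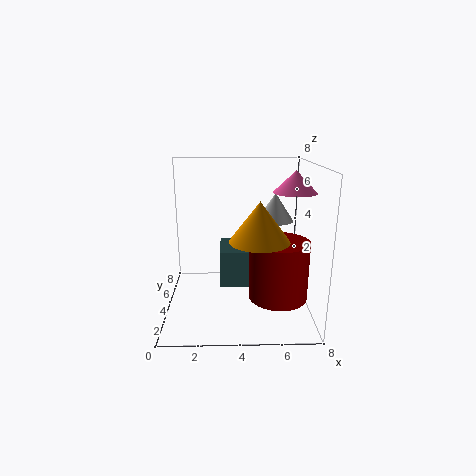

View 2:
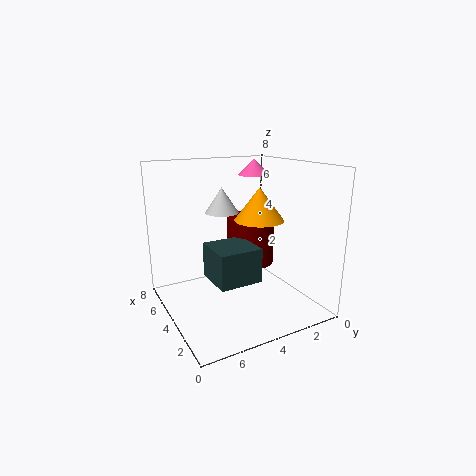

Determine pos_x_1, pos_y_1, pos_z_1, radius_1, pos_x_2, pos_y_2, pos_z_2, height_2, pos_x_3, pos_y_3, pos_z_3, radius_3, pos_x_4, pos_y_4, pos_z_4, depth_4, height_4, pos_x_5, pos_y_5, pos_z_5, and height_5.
pos_x_1 = 6
pos_y_1 = 2
pos_z_1 = 1.5
radius_1 = 1.5
pos_x_2 = 6.5
pos_y_2 = 1.5
pos_z_2 = 7
height_2 = 1
pos_x_3 = 6
pos_y_3 = 4
pos_z_3 = 5
radius_3 = 1
pos_x_4 = 3
pos_y_4 = 3
pos_z_4 = 1.5
depth_4 = 2.5
height_4 = 2
pos_x_5 = 5
pos_y_5 = 2
pos_z_5 = 4.5
height_5 = 2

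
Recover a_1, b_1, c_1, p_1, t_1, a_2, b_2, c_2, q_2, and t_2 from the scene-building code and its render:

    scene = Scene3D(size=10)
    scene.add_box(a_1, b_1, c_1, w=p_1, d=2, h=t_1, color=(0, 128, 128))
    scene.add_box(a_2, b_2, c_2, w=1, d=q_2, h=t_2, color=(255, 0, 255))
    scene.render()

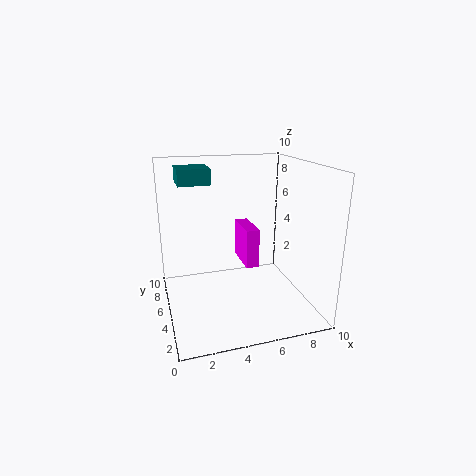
a_1 = 1
b_1 = 4
c_1 = 9
p_1 = 2
t_1 = 1
a_2 = 6
b_2 = 6
c_2 = 2
q_2 = 3
t_2 = 3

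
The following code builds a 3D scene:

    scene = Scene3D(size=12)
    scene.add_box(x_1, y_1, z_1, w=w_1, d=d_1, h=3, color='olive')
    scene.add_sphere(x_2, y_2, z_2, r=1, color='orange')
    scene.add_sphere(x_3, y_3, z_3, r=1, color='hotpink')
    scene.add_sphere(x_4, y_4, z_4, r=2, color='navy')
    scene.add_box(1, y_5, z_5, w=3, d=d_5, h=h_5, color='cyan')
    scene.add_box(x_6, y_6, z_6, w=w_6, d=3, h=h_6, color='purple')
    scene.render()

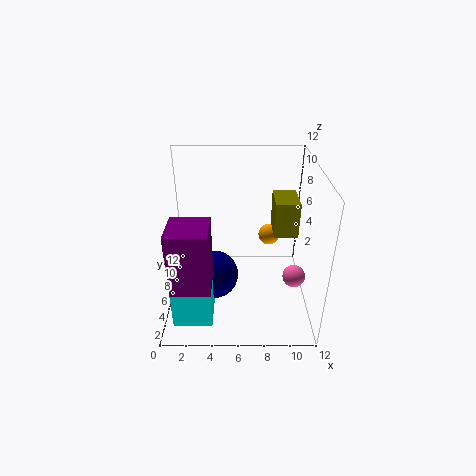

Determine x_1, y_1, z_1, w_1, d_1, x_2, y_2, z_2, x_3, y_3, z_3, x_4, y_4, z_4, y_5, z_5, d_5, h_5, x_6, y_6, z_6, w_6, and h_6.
x_1 = 9, y_1 = 6, z_1 = 6, w_1 = 2, d_1 = 3, x_2 = 9, y_2 = 10, z_2 = 4, x_3 = 11, y_3 = 6, z_3 = 2, x_4 = 4, y_4 = 5, z_4 = 3, y_5 = 1, z_5 = 1, d_5 = 4, h_5 = 3, x_6 = 1, y_6 = 1, z_6 = 4, w_6 = 3, h_6 = 5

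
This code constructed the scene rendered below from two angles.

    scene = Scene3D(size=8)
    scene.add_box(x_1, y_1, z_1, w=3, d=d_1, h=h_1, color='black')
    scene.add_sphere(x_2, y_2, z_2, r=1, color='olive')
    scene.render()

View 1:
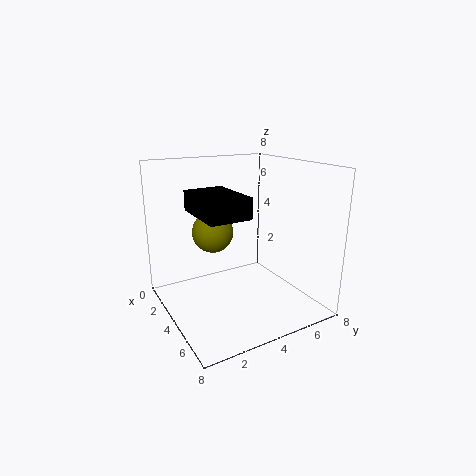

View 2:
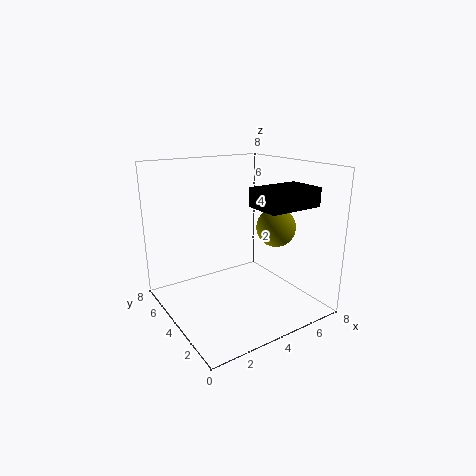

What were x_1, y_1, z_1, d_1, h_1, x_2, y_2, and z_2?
x_1 = 4
y_1 = 1
z_1 = 6
d_1 = 2
h_1 = 1
x_2 = 5
y_2 = 2
z_2 = 5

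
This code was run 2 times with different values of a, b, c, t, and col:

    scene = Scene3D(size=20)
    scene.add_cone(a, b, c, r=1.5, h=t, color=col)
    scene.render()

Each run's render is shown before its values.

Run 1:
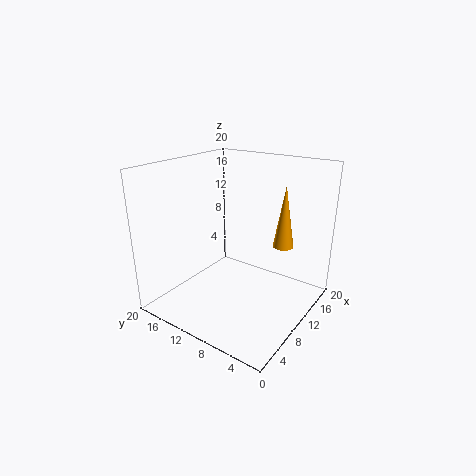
a = 15
b = 5.5
c = 8
t = 9
col = 'orange'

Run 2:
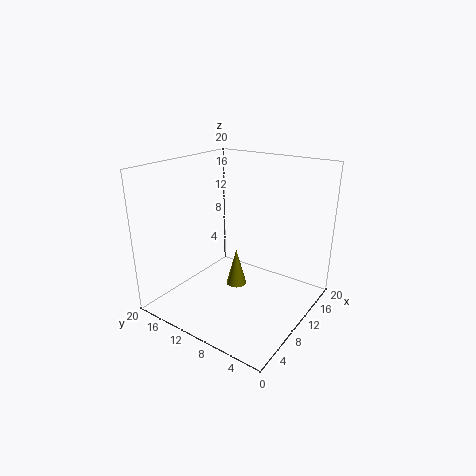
a = 11
b = 11
c = 2
t = 5.5
col = 'olive'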